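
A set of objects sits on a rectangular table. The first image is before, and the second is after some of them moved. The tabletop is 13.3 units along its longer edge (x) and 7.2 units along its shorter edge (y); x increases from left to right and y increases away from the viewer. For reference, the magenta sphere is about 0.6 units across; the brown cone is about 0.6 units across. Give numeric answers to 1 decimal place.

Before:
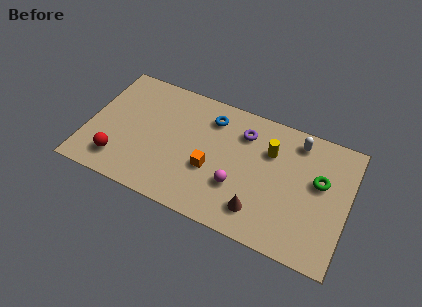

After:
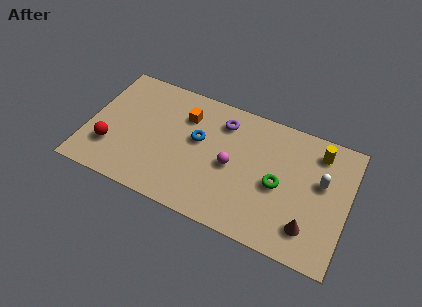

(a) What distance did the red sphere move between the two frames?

0.8

The red sphere moved from about (1.8, 1.5) to (1.3, 2.1), a distance of √(0.5² + 0.6²) ≈ 0.8.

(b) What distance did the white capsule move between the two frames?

2.3

The white capsule moved from about (10.5, 6.1) to (11.9, 4.3), a distance of √(1.4² + 1.8²) ≈ 2.3.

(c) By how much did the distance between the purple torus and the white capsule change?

+2.6

They were about 2.8 units apart before and 5.4 after — 2.6 units further apart.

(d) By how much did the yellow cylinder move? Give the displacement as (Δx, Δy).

(2.4, 0.9)

The yellow cylinder started near (9.2, 5.0) and ended near (11.6, 5.9).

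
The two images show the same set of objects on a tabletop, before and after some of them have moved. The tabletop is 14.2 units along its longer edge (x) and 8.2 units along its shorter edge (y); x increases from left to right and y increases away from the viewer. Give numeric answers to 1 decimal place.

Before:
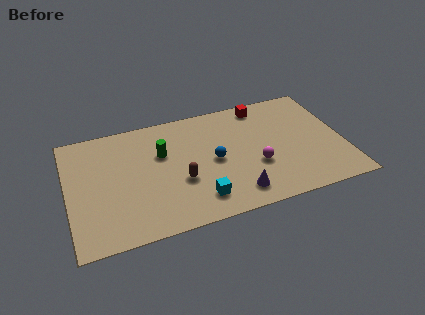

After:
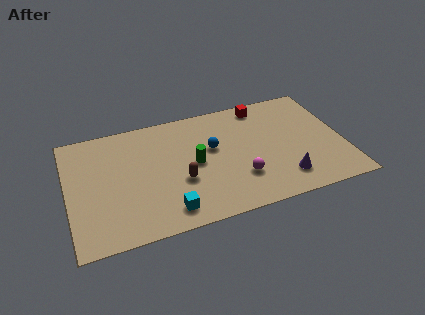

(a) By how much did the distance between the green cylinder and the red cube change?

-0.8

The distance was about 5.7 in the first image and 4.9 in the second, so they moved 0.8 units closer together.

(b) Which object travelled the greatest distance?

the purple cone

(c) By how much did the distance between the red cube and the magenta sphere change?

+0.8

They were about 4.3 units apart before and 5.1 after — 0.8 units further apart.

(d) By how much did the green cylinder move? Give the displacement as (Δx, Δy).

(1.6, -1.2)

From the two frames, the green cylinder sits at roughly (4.9, 5.3) before and (6.5, 4.1) after.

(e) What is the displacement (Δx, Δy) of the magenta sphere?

(-0.9, -0.6)

The magenta sphere started near (9.6, 3.0) and ended near (8.7, 2.4).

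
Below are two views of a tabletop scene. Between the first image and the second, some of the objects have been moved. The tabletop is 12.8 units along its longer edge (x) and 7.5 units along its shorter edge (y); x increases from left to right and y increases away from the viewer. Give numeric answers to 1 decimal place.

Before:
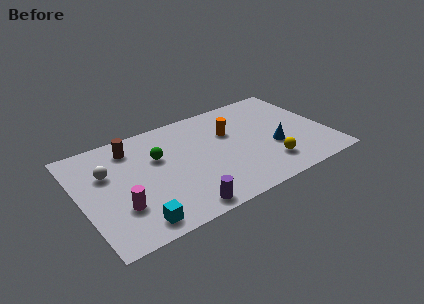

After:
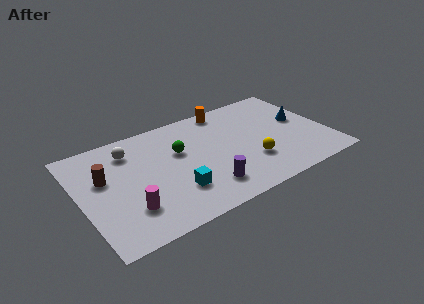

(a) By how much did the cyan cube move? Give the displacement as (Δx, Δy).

(2.2, 1.1)

The cyan cube was at about (2.4, 1.0) and moved to about (4.6, 2.1).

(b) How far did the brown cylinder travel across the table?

2.2

The brown cylinder was near (2.9, 6.1) before and (1.3, 4.6) after, so it travelled √(1.6² + 1.5²) ≈ 2.2 units.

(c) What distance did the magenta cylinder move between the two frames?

0.5

The magenta cylinder was near (1.8, 2.3) before and (2.2, 2.0) after, so it travelled √(0.4² + 0.3²) ≈ 0.5 units.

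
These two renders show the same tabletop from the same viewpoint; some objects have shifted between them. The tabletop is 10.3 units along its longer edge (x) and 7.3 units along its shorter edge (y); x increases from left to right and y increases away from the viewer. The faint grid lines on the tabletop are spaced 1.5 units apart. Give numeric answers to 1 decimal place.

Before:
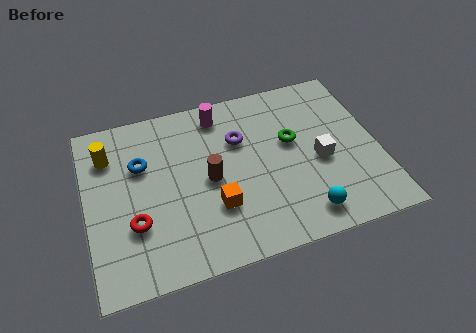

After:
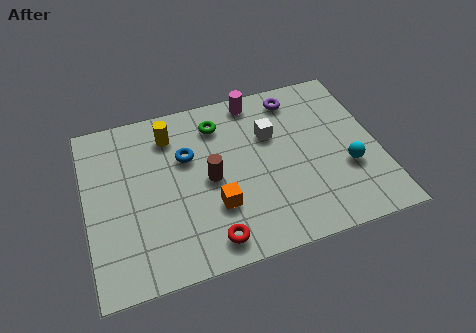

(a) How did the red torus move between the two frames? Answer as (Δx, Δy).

(2.5, -1.4)

The red torus was at about (1.6, 2.4) and moved to about (4.1, 1.0).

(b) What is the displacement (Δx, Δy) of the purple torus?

(2.1, 1.3)

The purple torus started near (5.5, 4.9) and ended near (7.6, 6.2).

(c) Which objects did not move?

the orange cube and the brown cylinder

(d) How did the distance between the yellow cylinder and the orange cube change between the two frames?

-1.0

Before: roughly 4.7 units apart; after: 3.7. That's 1.0 units closer together.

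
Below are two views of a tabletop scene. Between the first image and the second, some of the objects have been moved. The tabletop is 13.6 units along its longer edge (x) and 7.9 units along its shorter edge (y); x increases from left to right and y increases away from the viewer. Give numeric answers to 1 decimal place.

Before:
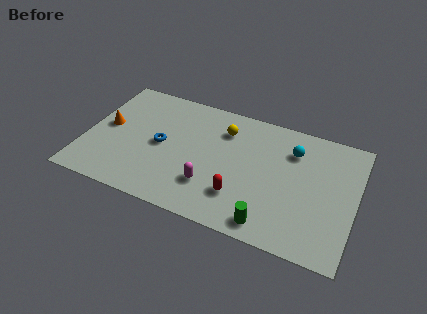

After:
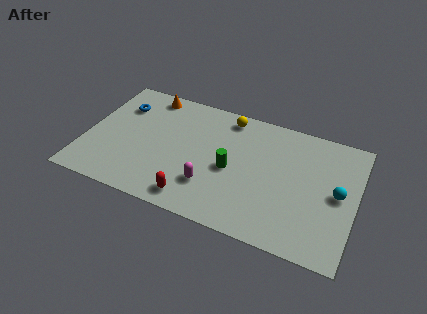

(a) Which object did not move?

the magenta capsule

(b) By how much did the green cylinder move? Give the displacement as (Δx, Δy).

(-2.2, 2.6)

From the two frames, the green cylinder sits at roughly (9.6, 1.0) before and (7.4, 3.6) after.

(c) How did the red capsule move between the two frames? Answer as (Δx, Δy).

(-2.2, -1.0)

The red capsule started near (8.0, 2.1) and ended near (5.8, 1.1).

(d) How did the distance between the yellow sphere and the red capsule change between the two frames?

+1.8

They were about 4.1 units apart before and 5.9 after — 1.8 units further apart.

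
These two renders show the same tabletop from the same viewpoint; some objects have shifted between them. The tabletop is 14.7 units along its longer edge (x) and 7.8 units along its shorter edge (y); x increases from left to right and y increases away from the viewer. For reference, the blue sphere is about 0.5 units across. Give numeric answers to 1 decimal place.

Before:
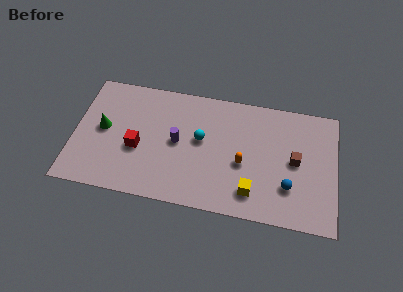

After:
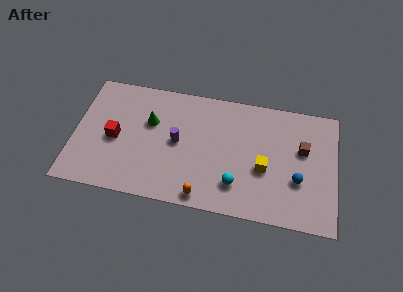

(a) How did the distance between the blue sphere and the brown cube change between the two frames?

+0.3

The distance was about 1.7 in the first image and 2.0 in the second, so they moved 0.3 units further apart.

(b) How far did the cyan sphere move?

3.3

The cyan sphere moved from about (7.1, 4.4) to (9.2, 1.9), a distance of √(2.1² + 2.5²) ≈ 3.3.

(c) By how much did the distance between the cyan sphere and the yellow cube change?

-2.1

They were about 4.1 units apart before and 2.0 after — 2.1 units closer together.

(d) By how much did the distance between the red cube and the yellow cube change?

+1.7

The distance was about 6.7 in the first image and 8.4 in the second, so they moved 1.7 units further apart.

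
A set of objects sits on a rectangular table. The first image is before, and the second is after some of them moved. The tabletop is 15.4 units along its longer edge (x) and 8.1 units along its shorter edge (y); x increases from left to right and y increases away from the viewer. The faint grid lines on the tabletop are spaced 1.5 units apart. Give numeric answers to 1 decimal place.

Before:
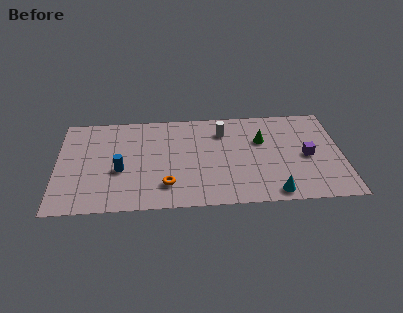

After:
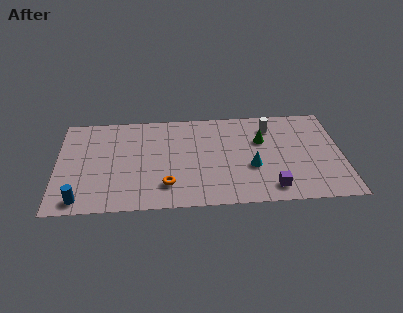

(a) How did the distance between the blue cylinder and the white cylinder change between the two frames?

+5.3

Before: roughly 6.3 units apart; after: 11.6. That's 5.3 units further apart.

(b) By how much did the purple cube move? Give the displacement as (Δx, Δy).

(-2.0, -2.5)

The purple cube was at about (13.5, 3.8) and moved to about (11.5, 1.3).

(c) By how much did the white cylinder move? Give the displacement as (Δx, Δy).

(2.6, 0.2)

The white cylinder was at about (9.0, 6.2) and moved to about (11.6, 6.4).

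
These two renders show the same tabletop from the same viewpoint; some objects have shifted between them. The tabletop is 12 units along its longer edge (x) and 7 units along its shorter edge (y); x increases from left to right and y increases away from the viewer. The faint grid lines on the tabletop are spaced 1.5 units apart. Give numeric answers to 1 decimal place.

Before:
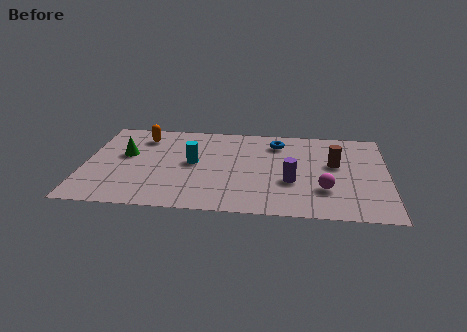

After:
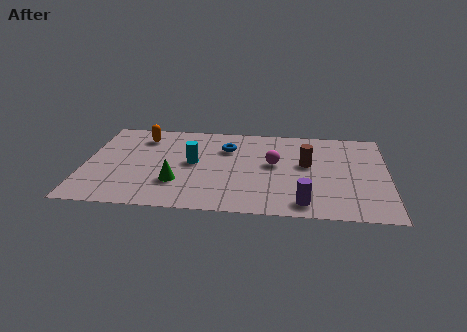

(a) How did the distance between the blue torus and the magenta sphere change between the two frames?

-1.8

Before: roughly 4.0 units apart; after: 2.2. That's 1.8 units closer together.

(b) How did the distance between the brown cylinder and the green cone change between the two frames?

-2.9

Before: roughly 8.3 units apart; after: 5.4. That's 2.9 units closer together.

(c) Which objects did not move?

the orange capsule and the cyan cylinder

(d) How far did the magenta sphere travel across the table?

2.7

From (9.5, 2.1) to (7.5, 3.9), the magenta sphere covered √(2.0² + 1.8²) ≈ 2.7 units.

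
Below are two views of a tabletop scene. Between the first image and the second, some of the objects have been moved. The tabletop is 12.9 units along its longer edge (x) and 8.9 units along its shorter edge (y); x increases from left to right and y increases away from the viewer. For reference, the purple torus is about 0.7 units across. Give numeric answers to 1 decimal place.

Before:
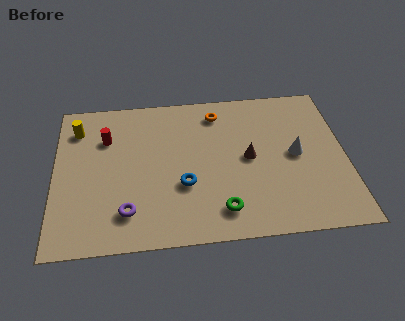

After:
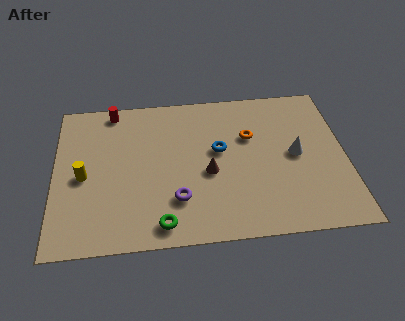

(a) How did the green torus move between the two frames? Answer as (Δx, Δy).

(-2.6, -0.5)

The green torus started near (7.3, 1.6) and ended near (4.7, 1.1).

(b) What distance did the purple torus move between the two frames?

2.3

From (3.2, 1.9) to (5.4, 2.4), the purple torus covered √(2.2² + 0.5²) ≈ 2.3 units.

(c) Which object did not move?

the white cone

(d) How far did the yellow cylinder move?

2.9

From (1.0, 7.0) to (1.3, 4.1), the yellow cylinder covered √(0.3² + 2.9²) ≈ 2.9 units.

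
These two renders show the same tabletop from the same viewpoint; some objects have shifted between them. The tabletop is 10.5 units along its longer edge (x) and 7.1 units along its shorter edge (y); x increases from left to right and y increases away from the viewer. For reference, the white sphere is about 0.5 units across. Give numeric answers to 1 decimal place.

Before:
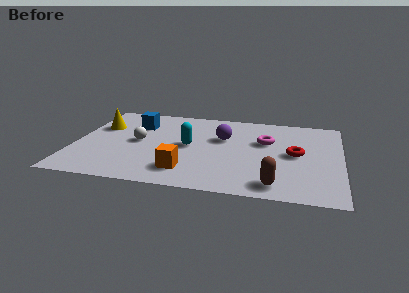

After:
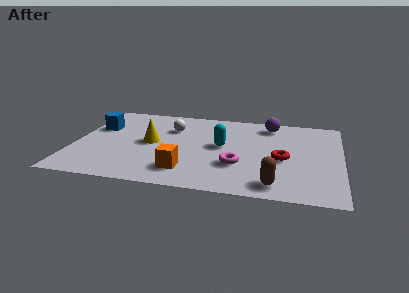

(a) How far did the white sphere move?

1.8

The white sphere moved from about (2.5, 3.6) to (3.7, 5.0), a distance of √(1.2² + 1.4²) ≈ 1.8.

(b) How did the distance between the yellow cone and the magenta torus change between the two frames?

-2.9

Before: roughly 6.6 units apart; after: 3.7. That's 2.9 units closer together.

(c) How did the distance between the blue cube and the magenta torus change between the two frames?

+0.9

The distance was about 5.2 in the first image and 6.1 in the second, so they moved 0.9 units further apart.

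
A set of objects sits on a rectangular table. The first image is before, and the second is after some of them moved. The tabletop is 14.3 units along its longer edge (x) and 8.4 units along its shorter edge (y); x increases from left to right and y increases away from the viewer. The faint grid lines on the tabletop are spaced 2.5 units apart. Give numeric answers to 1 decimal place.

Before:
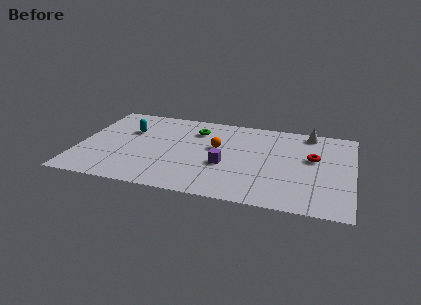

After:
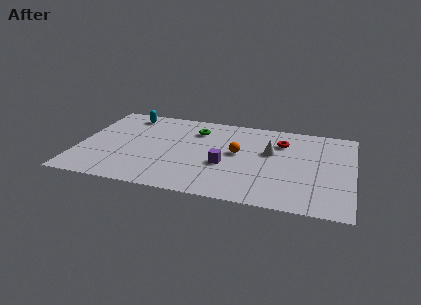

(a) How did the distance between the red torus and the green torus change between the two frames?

-1.9

They were about 6.4 units apart before and 4.5 after — 1.9 units closer together.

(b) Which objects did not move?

the purple cube and the green torus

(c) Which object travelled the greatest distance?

the white cone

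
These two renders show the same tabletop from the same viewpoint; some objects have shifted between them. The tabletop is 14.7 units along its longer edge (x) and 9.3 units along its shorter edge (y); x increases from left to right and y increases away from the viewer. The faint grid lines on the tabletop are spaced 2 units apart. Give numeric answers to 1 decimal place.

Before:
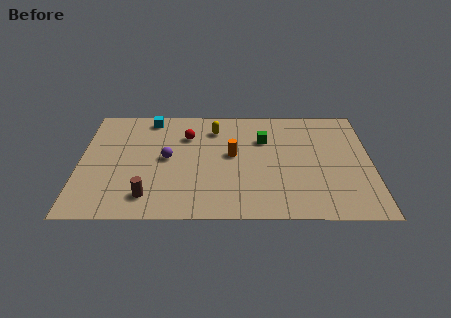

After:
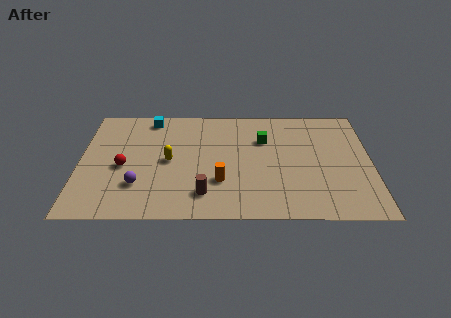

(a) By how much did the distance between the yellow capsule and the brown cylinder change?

-3.3

They were about 6.5 units apart before and 3.2 after — 3.3 units closer together.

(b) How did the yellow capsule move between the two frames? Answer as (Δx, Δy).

(-2.3, -2.7)

The yellow capsule started near (6.8, 7.3) and ended near (4.5, 4.6).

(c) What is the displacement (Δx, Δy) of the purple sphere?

(-1.4, -2.2)

The purple sphere started near (4.4, 4.8) and ended near (3.0, 2.6).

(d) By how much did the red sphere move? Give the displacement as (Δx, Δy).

(-3.2, -2.6)

From the two frames, the red sphere sits at roughly (5.4, 6.7) before and (2.2, 4.1) after.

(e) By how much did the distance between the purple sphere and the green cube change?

+2.2

Before: roughly 5.2 units apart; after: 7.4. That's 2.2 units further apart.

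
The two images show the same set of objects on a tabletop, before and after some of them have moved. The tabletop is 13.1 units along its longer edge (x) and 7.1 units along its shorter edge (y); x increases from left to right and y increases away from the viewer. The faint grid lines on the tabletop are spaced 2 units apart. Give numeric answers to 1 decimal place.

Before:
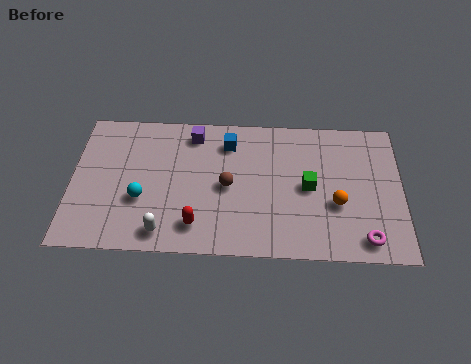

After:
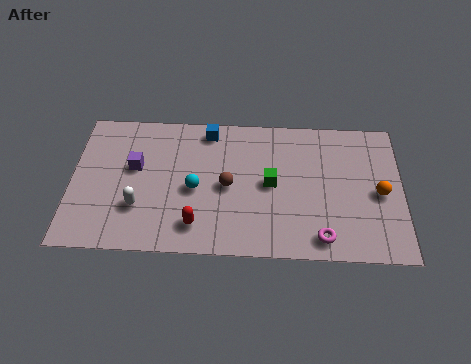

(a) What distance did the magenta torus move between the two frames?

1.7

From (11.6, 1.0) to (9.9, 1.0), the magenta torus covered √(1.7² + 0.0²) ≈ 1.7 units.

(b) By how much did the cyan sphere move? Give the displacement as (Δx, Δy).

(2.1, 0.6)

The cyan sphere was at about (2.8, 2.6) and moved to about (4.9, 3.2).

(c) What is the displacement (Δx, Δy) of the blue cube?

(-0.8, 0.6)

From the two frames, the blue cube sits at roughly (6.2, 5.6) before and (5.4, 6.2) after.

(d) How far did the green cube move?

1.5

From (9.4, 3.5) to (7.9, 3.6), the green cube covered √(1.5² + 0.1²) ≈ 1.5 units.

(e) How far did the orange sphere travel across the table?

1.8

The orange sphere was near (10.5, 2.7) before and (12.2, 3.3) after, so it travelled √(1.7² + 0.6²) ≈ 1.8 units.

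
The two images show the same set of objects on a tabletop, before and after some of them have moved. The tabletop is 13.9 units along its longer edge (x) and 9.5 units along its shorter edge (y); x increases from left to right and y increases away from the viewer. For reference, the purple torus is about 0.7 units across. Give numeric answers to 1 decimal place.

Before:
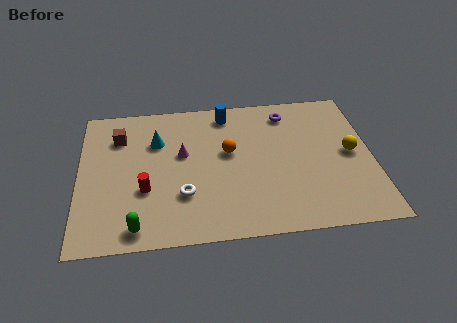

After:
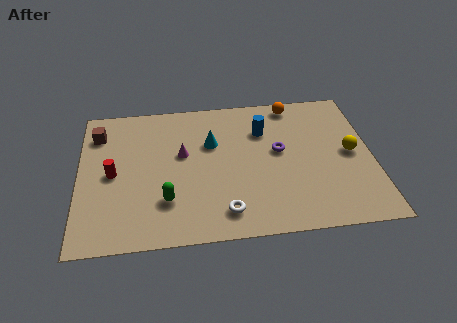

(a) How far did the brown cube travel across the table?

1.0

From (1.9, 7.1) to (0.9, 7.4), the brown cube covered √(1.0² + 0.3²) ≈ 1.0 units.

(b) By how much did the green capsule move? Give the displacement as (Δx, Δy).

(1.4, 1.5)

The green capsule started near (2.7, 1.1) and ended near (4.1, 2.6).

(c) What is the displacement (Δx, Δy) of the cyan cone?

(2.6, -0.4)

The cyan cone was at about (3.7, 6.6) and moved to about (6.3, 6.2).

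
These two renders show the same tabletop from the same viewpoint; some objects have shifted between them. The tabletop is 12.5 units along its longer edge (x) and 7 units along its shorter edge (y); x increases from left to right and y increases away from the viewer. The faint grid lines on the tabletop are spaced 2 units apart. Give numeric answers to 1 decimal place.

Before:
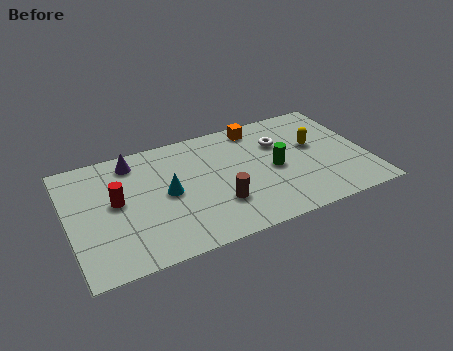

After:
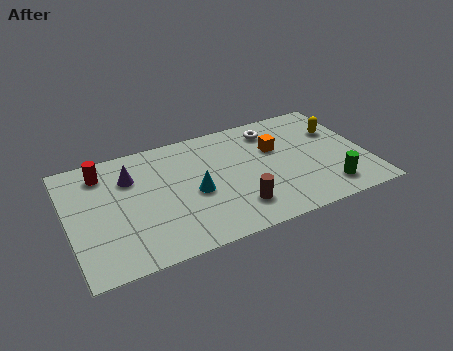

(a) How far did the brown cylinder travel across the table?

0.9

The brown cylinder moved from about (6.1, 2.1) to (6.8, 1.6), a distance of √(0.7² + 0.5²) ≈ 0.9.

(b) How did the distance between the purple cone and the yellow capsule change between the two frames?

+1.1

They were about 7.7 units apart before and 8.8 after — 1.1 units further apart.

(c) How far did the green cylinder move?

2.8

The green cylinder was near (8.6, 3.3) before and (10.6, 1.3) after, so it travelled √(2.0² + 2.0²) ≈ 2.8 units.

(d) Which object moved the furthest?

the green cylinder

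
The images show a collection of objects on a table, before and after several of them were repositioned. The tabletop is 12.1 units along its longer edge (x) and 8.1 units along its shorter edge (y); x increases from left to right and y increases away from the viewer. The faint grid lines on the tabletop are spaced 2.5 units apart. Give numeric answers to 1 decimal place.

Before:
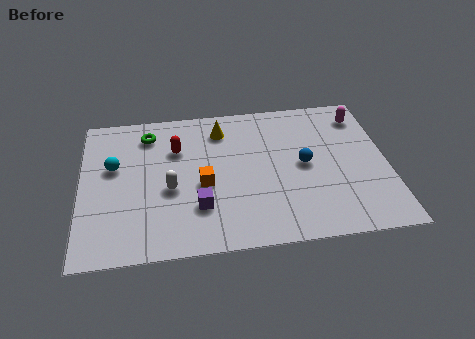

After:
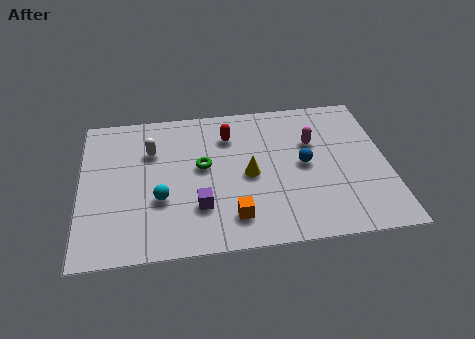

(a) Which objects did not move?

the purple cube and the blue sphere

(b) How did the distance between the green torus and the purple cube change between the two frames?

-2.5

Before: roughly 4.7 units apart; after: 2.2. That's 2.5 units closer together.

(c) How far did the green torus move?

3.0

The green torus was near (2.7, 6.6) before and (4.8, 4.5) after, so it travelled √(2.1² + 2.1²) ≈ 3.0 units.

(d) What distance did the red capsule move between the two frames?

2.2

From (3.8, 5.6) to (5.9, 6.1), the red capsule covered √(2.1² + 0.5²) ≈ 2.2 units.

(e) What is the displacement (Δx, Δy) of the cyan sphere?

(1.8, -2.0)

From the two frames, the cyan sphere sits at roughly (1.3, 4.9) before and (3.1, 2.9) after.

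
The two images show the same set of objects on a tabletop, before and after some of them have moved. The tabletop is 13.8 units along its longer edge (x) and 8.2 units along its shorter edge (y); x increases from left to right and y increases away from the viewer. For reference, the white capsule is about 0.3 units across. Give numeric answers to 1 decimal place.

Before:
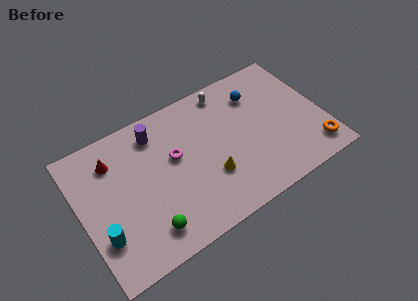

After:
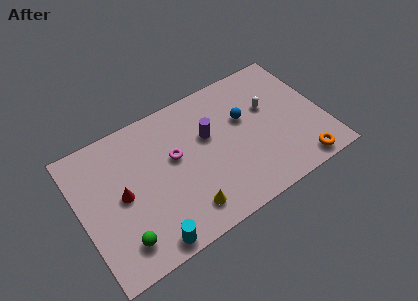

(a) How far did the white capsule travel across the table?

3.0

The white capsule was near (8.8, 7.2) before and (10.9, 5.1) after, so it travelled √(2.1² + 2.1²) ≈ 3.0 units.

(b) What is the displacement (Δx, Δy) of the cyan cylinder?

(2.4, -1.6)

The cyan cylinder was at about (0.9, 2.4) and moved to about (3.3, 0.8).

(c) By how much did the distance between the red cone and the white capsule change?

+1.9

Before: roughly 6.8 units apart; after: 8.7. That's 1.9 units further apart.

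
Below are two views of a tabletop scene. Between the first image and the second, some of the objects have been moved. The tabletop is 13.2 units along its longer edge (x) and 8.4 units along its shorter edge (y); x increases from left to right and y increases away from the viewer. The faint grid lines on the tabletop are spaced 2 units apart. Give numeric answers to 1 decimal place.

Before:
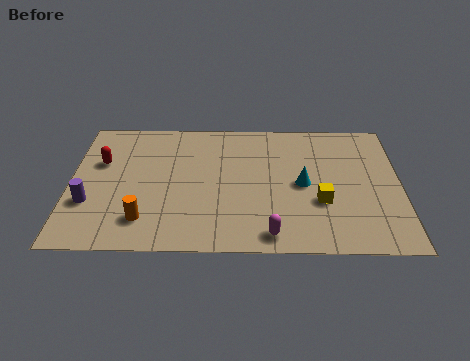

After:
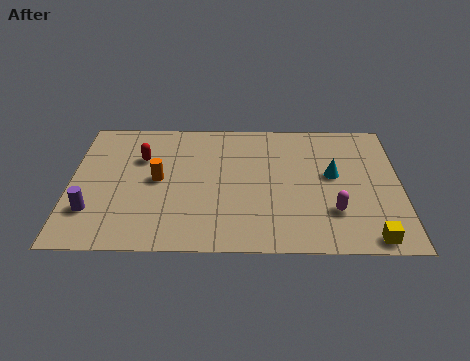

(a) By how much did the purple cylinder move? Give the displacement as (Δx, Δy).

(0.1, -0.5)

From the two frames, the purple cylinder sits at roughly (0.8, 2.8) before and (0.9, 2.3) after.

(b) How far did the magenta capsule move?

2.9

The magenta capsule moved from about (8.0, 1.0) to (10.5, 2.4), a distance of √(2.5² + 1.4²) ≈ 2.9.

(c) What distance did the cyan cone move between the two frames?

1.3

From (9.3, 4.1) to (10.5, 4.7), the cyan cone covered √(1.2² + 0.6²) ≈ 1.3 units.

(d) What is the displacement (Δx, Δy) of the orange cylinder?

(0.5, 2.5)

The orange cylinder was at about (3.0, 1.8) and moved to about (3.5, 4.3).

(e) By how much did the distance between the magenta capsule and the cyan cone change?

-1.1

They were about 3.4 units apart before and 2.3 after — 1.1 units closer together.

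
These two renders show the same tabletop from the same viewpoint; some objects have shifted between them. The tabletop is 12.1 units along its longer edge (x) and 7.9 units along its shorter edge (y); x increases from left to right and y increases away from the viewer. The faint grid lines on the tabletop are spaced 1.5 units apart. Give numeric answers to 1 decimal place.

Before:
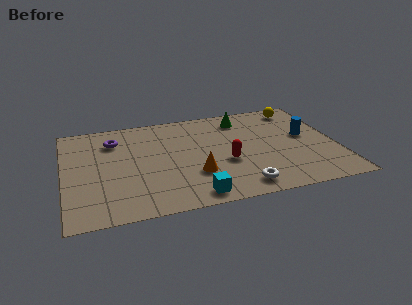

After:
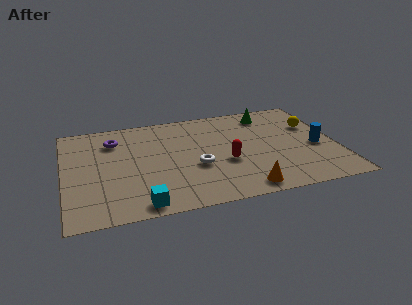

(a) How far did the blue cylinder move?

1.1

The blue cylinder was near (10.8, 4.4) before and (11.2, 3.4) after, so it travelled √(0.4² + 1.0²) ≈ 1.1 units.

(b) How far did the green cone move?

1.2

From (8.1, 6.5) to (9.3, 6.6), the green cone covered √(1.2² + 0.1²) ≈ 1.2 units.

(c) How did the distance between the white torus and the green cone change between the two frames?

-0.5

They were about 5.4 units apart before and 4.9 after — 0.5 units closer together.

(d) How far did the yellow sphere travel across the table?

1.7

The yellow sphere moved from about (10.7, 6.8) to (11.2, 5.2), a distance of √(0.5² + 1.6²) ≈ 1.7.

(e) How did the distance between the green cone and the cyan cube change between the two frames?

+2.2

They were about 6.2 units apart before and 8.4 after — 2.2 units further apart.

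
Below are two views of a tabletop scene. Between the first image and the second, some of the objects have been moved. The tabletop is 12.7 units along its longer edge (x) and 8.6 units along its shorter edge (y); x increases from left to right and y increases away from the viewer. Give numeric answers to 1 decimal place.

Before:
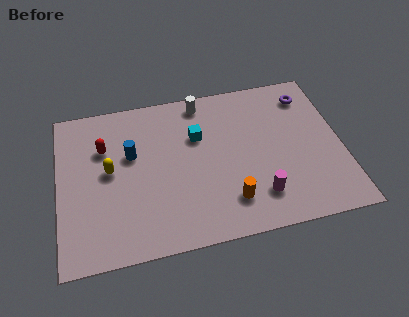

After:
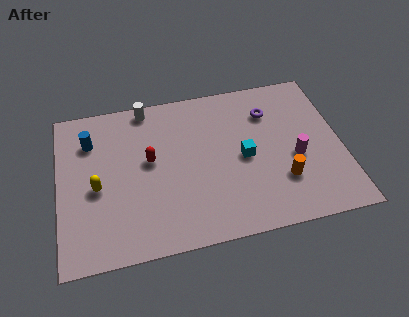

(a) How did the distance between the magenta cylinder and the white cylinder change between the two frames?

+1.6

They were about 6.1 units apart before and 7.7 after — 1.6 units further apart.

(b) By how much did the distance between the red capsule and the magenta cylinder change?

-1.2

They were about 7.8 units apart before and 6.6 after — 1.2 units closer together.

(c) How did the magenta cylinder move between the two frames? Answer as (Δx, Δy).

(1.8, 1.7)

The magenta cylinder was at about (8.8, 1.9) and moved to about (10.6, 3.6).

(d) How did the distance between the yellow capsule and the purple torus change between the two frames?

-1.1

Before: roughly 9.4 units apart; after: 8.3. That's 1.1 units closer together.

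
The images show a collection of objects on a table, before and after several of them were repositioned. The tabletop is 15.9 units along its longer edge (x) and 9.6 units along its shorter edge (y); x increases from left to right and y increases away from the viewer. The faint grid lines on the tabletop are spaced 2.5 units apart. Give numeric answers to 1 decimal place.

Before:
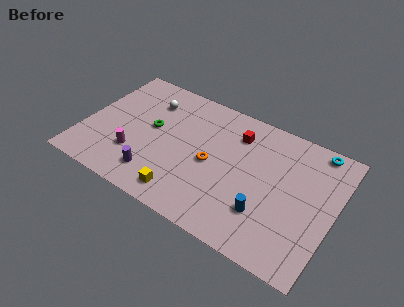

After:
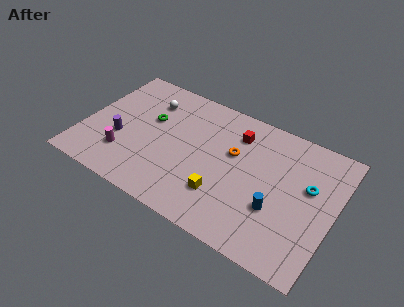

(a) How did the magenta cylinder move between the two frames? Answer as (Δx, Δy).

(-0.6, -0.3)

From the two frames, the magenta cylinder sits at roughly (3.5, 2.8) before and (2.9, 2.5) after.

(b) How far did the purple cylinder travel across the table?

3.1

The purple cylinder was near (5.0, 1.9) before and (2.4, 3.6) after, so it travelled √(2.6² + 1.7²) ≈ 3.1 units.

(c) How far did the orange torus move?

1.8

The orange torus moved from about (8.2, 4.5) to (9.4, 5.9), a distance of √(1.2² + 1.4²) ≈ 1.8.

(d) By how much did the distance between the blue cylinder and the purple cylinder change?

+3.2

The distance was about 6.9 in the first image and 10.1 in the second, so they moved 3.2 units further apart.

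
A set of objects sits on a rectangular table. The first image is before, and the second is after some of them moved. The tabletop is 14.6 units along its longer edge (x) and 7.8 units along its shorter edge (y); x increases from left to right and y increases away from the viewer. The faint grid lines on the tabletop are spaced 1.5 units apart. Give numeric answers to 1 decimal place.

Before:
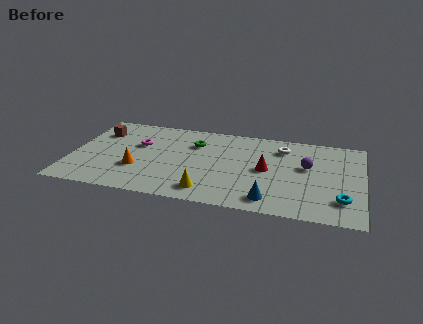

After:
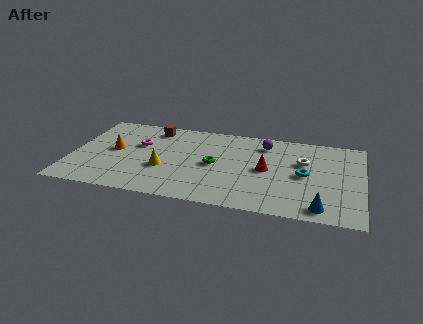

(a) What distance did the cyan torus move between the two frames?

2.7

The cyan torus moved from about (13.6, 1.9) to (11.7, 3.8), a distance of √(1.9² + 1.9²) ≈ 2.7.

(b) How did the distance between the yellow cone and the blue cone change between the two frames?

+5.0

Before: roughly 3.1 units apart; after: 8.1. That's 5.0 units further apart.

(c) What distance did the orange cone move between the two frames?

2.0

From (3.4, 2.6) to (2.1, 4.1), the orange cone covered √(1.3² + 1.5²) ≈ 2.0 units.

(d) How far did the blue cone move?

2.5

The blue cone was near (10.1, 1.2) before and (12.6, 1.0) after, so it travelled √(2.5² + 0.2²) ≈ 2.5 units.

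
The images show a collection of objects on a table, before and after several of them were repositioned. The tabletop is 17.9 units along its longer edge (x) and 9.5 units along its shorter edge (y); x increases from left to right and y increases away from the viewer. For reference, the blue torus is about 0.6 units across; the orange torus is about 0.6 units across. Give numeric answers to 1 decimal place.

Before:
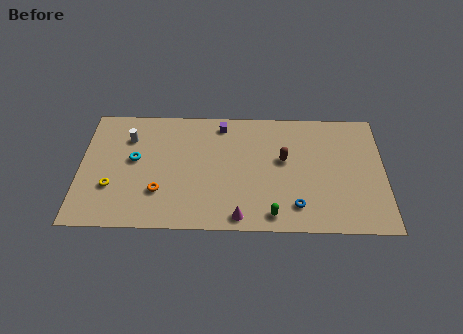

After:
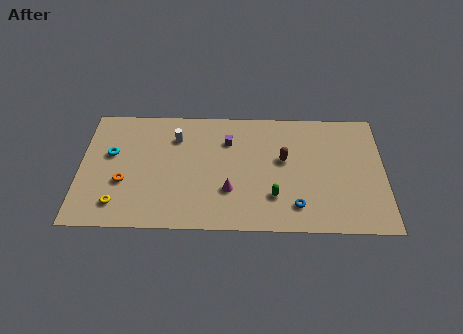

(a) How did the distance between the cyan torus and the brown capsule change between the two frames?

+1.4

They were about 8.8 units apart before and 10.2 after — 1.4 units further apart.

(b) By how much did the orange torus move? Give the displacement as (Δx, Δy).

(-2.1, 0.7)

From the two frames, the orange torus sits at roughly (4.7, 2.8) before and (2.6, 3.5) after.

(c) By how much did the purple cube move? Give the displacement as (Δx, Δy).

(0.4, -1.3)

From the two frames, the purple cube sits at roughly (8.3, 8.2) before and (8.7, 6.9) after.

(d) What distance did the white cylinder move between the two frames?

2.8

From (2.8, 7.0) to (5.6, 7.1), the white cylinder covered √(2.8² + 0.1²) ≈ 2.8 units.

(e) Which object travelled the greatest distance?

the white cylinder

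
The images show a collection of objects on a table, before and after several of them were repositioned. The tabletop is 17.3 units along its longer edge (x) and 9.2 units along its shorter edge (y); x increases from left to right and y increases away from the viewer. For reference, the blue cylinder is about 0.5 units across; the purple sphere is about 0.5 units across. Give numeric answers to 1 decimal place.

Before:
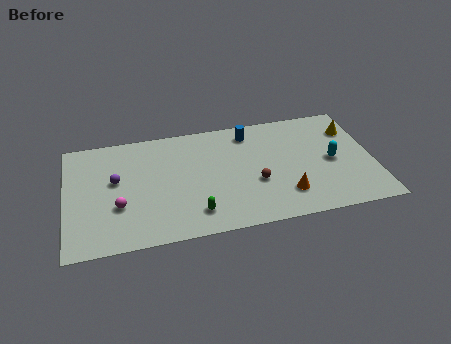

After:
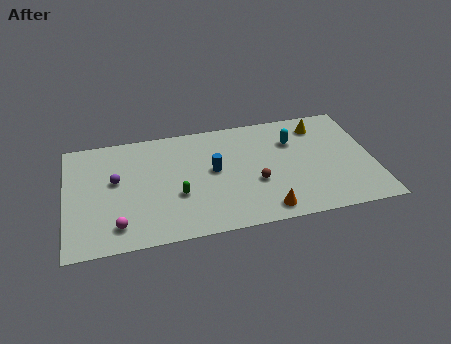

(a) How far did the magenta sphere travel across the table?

1.5

From (2.9, 3.2) to (2.8, 1.7), the magenta sphere covered √(0.1² + 1.5²) ≈ 1.5 units.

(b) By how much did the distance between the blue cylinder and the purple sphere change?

-2.6

The distance was about 8.1 in the first image and 5.5 in the second, so they moved 2.6 units closer together.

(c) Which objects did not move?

the brown sphere and the purple sphere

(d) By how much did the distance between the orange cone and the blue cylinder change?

-1.1

The distance was about 5.8 in the first image and 4.7 in the second, so they moved 1.1 units closer together.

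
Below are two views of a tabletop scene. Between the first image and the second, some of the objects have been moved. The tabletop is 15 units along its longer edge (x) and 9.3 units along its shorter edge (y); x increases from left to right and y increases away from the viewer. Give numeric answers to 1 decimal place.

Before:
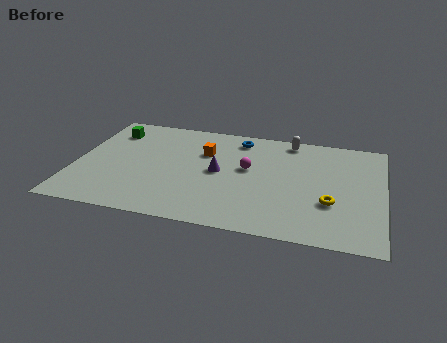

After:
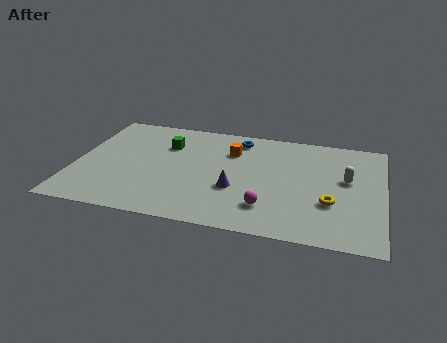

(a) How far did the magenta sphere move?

3.3

From (8.4, 5.3) to (9.5, 2.2), the magenta sphere covered √(1.1² + 3.1²) ≈ 3.3 units.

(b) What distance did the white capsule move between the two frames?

4.1

The white capsule moved from about (10.3, 8.3) to (13.2, 5.4), a distance of √(2.9² + 2.9²) ≈ 4.1.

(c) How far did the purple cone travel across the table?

1.6

The purple cone was near (7.0, 4.7) before and (7.9, 3.4) after, so it travelled √(0.9² + 1.3²) ≈ 1.6 units.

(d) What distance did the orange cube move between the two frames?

1.4

The orange cube was near (6.2, 6.3) before and (7.5, 6.7) after, so it travelled √(1.3² + 0.4²) ≈ 1.4 units.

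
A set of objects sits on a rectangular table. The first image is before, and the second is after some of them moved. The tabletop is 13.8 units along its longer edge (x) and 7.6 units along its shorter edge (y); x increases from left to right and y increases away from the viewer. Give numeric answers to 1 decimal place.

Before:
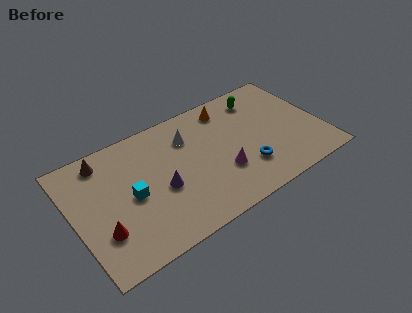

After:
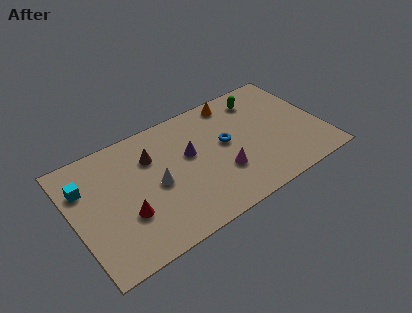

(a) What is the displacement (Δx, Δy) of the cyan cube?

(-2.3, 1.8)

From the two frames, the cyan cube sits at roughly (3.1, 3.6) before and (0.8, 5.4) after.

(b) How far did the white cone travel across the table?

2.9

The white cone moved from about (6.6, 5.6) to (4.5, 3.6), a distance of √(2.1² + 2.0²) ≈ 2.9.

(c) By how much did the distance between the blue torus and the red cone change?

-2.0

Before: roughly 8.0 units apart; after: 6.0. That's 2.0 units closer together.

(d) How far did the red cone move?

1.4

From (1.3, 2.3) to (2.7, 2.6), the red cone covered √(1.4² + 0.3²) ≈ 1.4 units.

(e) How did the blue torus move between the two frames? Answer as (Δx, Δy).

(-0.8, 2.1)

From the two frames, the blue torus sits at roughly (9.3, 2.1) before and (8.5, 4.2) after.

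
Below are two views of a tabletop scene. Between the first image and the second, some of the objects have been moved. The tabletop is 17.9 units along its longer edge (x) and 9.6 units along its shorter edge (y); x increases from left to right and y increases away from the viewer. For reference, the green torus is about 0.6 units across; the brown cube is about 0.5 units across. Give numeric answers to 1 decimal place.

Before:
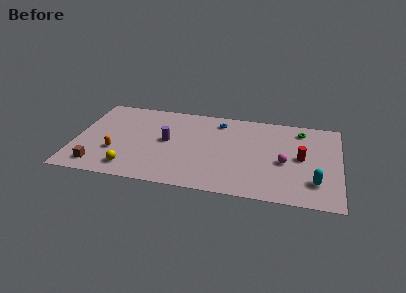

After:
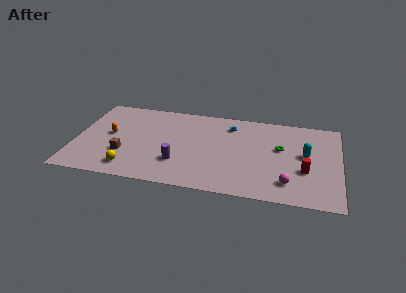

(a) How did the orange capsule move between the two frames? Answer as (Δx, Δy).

(-0.5, 1.9)

The orange capsule started near (2.8, 3.2) and ended near (2.3, 5.1).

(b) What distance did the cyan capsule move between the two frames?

3.0

The cyan capsule moved from about (16.3, 2.4) to (15.6, 5.3), a distance of √(0.7² + 2.9²) ≈ 3.0.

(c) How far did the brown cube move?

2.3

From (1.7, 1.5) to (3.4, 3.1), the brown cube covered √(1.7² + 1.6²) ≈ 2.3 units.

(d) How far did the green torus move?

2.6

The green torus moved from about (15.2, 8.0) to (13.9, 5.7), a distance of √(1.3² + 2.3²) ≈ 2.6.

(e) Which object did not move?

the yellow sphere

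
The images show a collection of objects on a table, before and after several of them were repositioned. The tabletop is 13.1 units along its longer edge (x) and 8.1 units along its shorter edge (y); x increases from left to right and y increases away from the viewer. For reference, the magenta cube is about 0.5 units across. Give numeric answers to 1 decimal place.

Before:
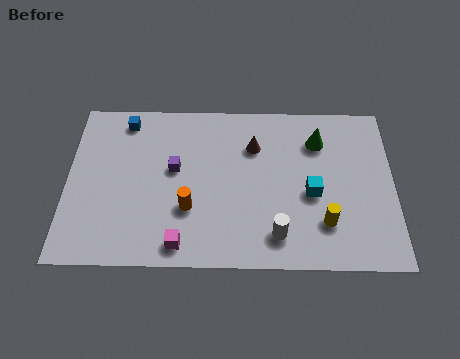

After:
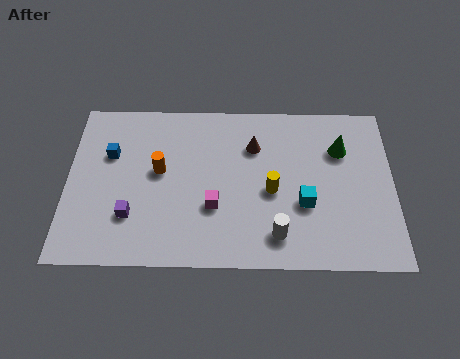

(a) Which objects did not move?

the brown cone and the white cylinder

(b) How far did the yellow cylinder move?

2.6

From (10.3, 2.1) to (8.2, 3.6), the yellow cylinder covered √(2.1² + 1.5²) ≈ 2.6 units.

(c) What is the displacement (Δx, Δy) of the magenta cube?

(1.3, 1.8)

The magenta cube was at about (4.6, 1.0) and moved to about (5.9, 2.8).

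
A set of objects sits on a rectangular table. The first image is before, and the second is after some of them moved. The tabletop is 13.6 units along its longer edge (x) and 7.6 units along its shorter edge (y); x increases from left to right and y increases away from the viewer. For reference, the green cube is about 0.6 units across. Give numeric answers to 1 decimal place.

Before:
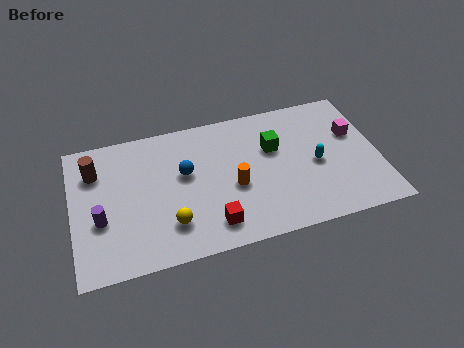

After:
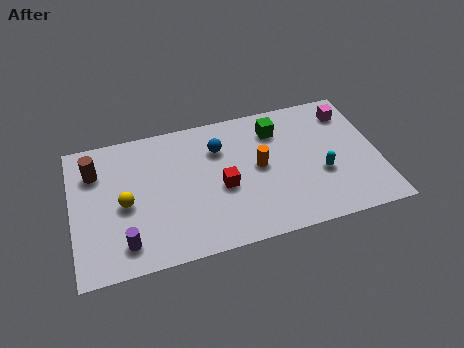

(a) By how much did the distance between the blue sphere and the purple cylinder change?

+1.9

The distance was about 4.1 in the first image and 6.0 in the second, so they moved 1.9 units further apart.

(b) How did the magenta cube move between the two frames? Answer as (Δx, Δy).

(-0.1, 1.3)

From the two frames, the magenta cube sits at roughly (12.6, 4.8) before and (12.5, 6.1) after.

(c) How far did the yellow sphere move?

2.5

The yellow sphere was near (4.2, 1.9) before and (2.3, 3.5) after, so it travelled √(1.9² + 1.6²) ≈ 2.5 units.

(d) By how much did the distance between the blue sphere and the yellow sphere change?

+2.0

The distance was about 2.7 in the first image and 4.7 in the second, so they moved 2.0 units further apart.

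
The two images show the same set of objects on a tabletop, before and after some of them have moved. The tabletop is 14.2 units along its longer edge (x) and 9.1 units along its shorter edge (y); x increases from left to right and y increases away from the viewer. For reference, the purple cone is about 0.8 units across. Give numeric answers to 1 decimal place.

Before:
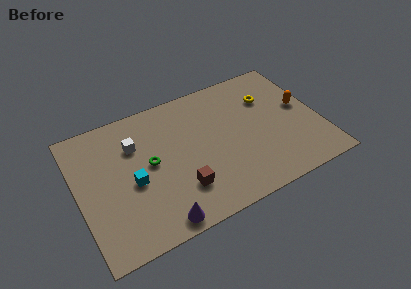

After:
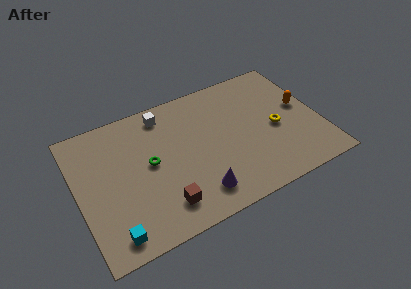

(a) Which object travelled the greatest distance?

the cyan cube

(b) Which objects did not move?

the orange capsule and the green torus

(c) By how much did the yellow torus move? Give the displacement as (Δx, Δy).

(0.1, -2.3)

From the two frames, the yellow torus sits at roughly (11.5, 6.4) before and (11.6, 4.1) after.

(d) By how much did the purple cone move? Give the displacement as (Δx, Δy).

(2.4, 0.8)

The purple cone started near (4.2, 0.9) and ended near (6.6, 1.7).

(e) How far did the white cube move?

2.4

From (3.5, 6.4) to (5.4, 7.8), the white cube covered √(1.9² + 1.4²) ≈ 2.4 units.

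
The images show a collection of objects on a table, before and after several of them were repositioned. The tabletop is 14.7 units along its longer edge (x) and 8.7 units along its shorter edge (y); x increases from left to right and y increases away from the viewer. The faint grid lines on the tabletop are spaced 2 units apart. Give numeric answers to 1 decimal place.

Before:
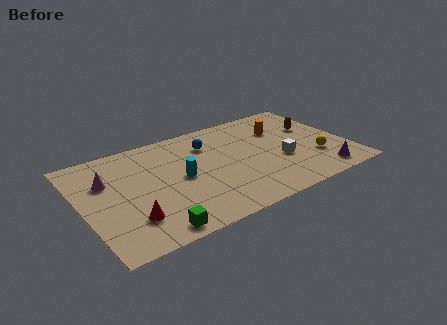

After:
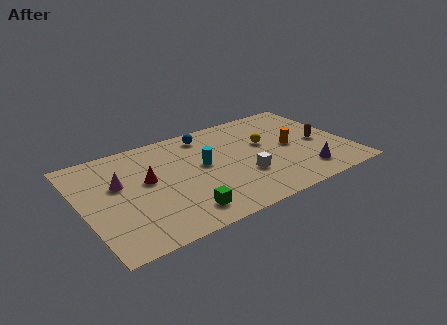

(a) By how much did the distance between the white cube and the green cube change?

-4.0

They were about 8.0 units apart before and 4.0 after — 4.0 units closer together.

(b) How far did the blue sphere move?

0.9

From (7.3, 6.5) to (7.3, 7.4), the blue sphere covered √(0.0² + 0.9²) ≈ 0.9 units.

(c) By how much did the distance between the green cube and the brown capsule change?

-2.3

They were about 10.9 units apart before and 8.6 after — 2.3 units closer together.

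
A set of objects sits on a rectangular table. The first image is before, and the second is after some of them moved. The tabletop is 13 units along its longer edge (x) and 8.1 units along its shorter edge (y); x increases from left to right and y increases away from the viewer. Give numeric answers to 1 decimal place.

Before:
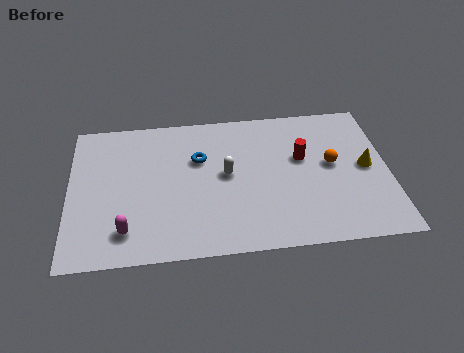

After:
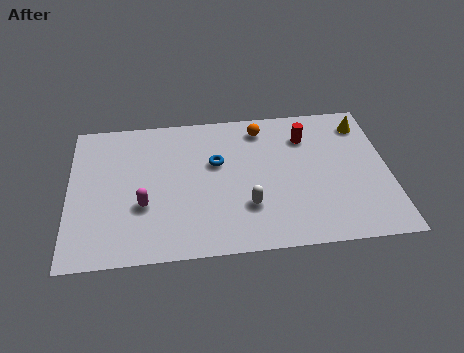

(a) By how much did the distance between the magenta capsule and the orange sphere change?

-2.6

Before: roughly 8.9 units apart; after: 6.3. That's 2.6 units closer together.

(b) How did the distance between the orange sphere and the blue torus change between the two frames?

-2.9

The distance was about 5.5 in the first image and 2.6 in the second, so they moved 2.9 units closer together.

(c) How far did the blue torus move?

0.8

The blue torus moved from about (5.3, 5.3) to (6.0, 5.0), a distance of √(0.7² + 0.3²) ≈ 0.8.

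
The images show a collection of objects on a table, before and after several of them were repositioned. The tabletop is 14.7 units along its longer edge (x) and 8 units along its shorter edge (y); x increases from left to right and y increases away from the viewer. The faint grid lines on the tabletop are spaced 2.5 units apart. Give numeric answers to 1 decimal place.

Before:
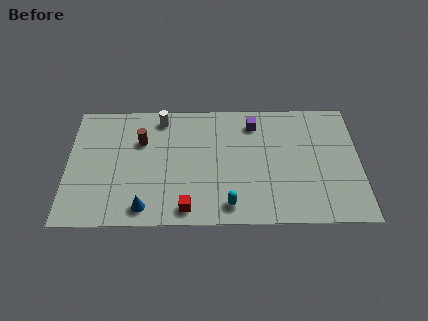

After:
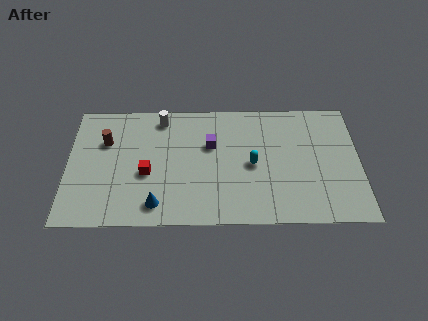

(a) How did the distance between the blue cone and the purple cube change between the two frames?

-3.0

The distance was about 7.7 in the first image and 4.7 in the second, so they moved 3.0 units closer together.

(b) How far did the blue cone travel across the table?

0.6

The blue cone was near (3.9, 1.1) before and (4.5, 1.3) after, so it travelled √(0.6² + 0.2²) ≈ 0.6 units.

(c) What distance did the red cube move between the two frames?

3.0

The red cube moved from about (6.0, 1.0) to (4.0, 3.3), a distance of √(2.0² + 2.3²) ≈ 3.0.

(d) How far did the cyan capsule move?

2.9

The cyan capsule was near (8.1, 1.2) before and (9.3, 3.8) after, so it travelled √(1.2² + 2.6²) ≈ 2.9 units.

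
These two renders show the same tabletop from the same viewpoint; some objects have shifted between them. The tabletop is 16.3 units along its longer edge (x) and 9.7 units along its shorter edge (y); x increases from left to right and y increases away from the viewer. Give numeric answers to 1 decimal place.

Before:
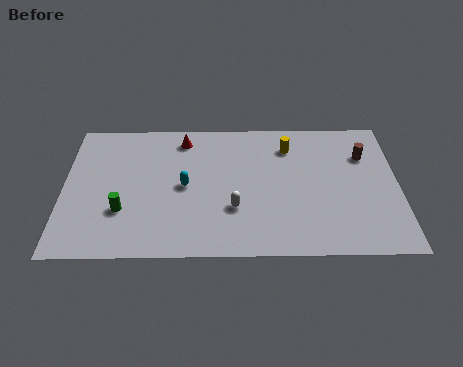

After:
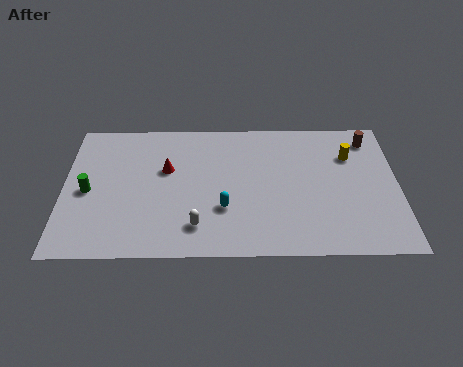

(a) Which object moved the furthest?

the yellow cylinder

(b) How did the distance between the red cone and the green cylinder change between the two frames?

-1.8

The distance was about 5.9 in the first image and 4.1 in the second, so they moved 1.8 units closer together.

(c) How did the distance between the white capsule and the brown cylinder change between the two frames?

+3.1

Before: roughly 7.4 units apart; after: 10.5. That's 3.1 units further apart.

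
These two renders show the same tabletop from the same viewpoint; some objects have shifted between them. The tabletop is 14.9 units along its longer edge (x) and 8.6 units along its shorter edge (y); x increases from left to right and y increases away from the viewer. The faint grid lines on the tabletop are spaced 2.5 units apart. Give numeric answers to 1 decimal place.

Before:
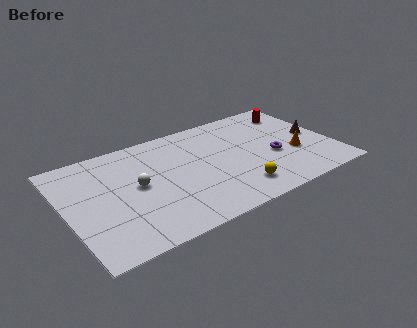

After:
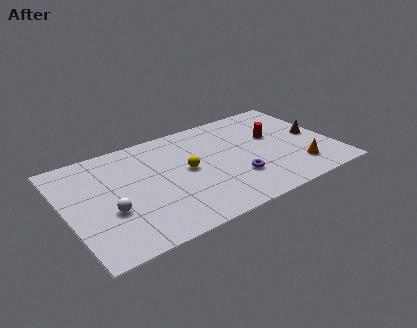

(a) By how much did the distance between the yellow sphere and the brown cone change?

+1.8

They were about 5.5 units apart before and 7.3 after — 1.8 units further apart.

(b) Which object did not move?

the brown cone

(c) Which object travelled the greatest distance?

the yellow sphere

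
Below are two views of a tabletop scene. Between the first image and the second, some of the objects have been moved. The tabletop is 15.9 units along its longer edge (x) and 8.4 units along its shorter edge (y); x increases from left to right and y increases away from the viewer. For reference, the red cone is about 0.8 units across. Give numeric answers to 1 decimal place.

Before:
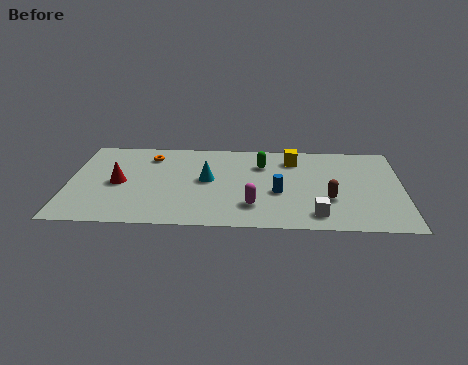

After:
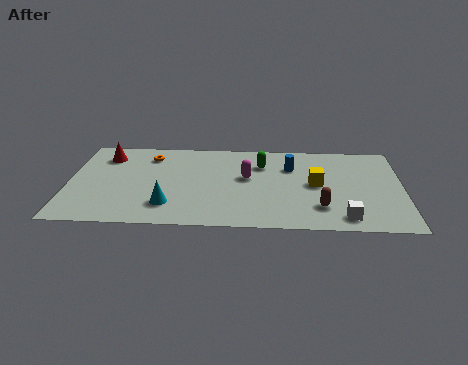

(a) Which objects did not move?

the orange torus and the green capsule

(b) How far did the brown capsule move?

0.9

From (12.4, 2.9) to (12.0, 2.1), the brown capsule covered √(0.4² + 0.8²) ≈ 0.9 units.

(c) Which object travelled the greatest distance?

the cyan cone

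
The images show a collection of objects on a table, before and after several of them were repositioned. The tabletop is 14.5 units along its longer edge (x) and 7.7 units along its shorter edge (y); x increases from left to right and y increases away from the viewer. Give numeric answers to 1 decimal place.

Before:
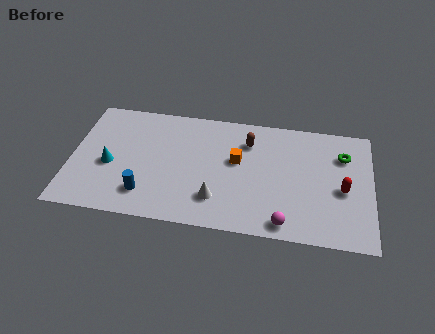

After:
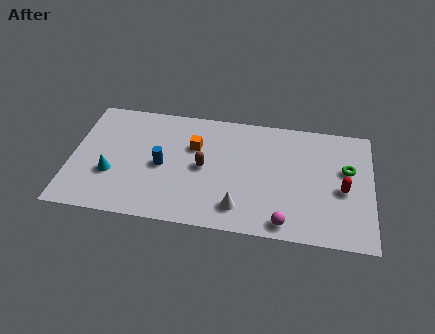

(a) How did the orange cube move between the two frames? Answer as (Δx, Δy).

(-2.1, 0.6)

The orange cube was at about (8.0, 4.5) and moved to about (5.9, 5.1).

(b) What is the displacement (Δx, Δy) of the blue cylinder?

(0.7, 1.9)

The blue cylinder was at about (3.7, 1.7) and moved to about (4.4, 3.6).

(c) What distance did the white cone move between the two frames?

1.2

The white cone moved from about (7.1, 1.9) to (8.2, 1.5), a distance of √(1.1² + 0.4²) ≈ 1.2.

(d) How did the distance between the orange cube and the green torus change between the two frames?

+2.2

The distance was about 5.2 in the first image and 7.4 in the second, so they moved 2.2 units further apart.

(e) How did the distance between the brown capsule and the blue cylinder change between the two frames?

-4.3

The distance was about 6.3 in the first image and 2.0 in the second, so they moved 4.3 units closer together.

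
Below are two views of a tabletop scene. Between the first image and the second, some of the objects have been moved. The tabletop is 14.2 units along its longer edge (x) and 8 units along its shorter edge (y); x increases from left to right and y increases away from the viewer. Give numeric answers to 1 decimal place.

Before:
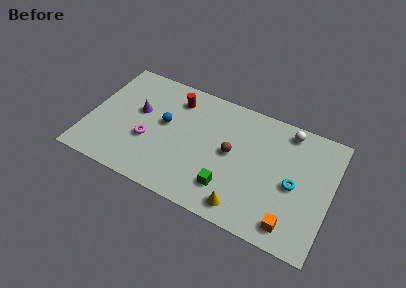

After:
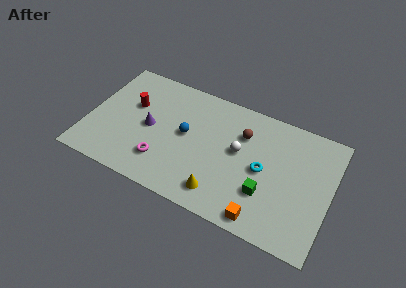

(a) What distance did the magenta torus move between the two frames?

1.4

The magenta torus was near (3.6, 3.0) before and (4.6, 2.0) after, so it travelled √(1.0² + 1.0²) ≈ 1.4 units.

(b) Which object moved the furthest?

the white sphere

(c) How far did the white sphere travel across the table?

3.6

From (11.4, 7.0) to (8.8, 4.5), the white sphere covered √(2.6² + 2.5²) ≈ 3.6 units.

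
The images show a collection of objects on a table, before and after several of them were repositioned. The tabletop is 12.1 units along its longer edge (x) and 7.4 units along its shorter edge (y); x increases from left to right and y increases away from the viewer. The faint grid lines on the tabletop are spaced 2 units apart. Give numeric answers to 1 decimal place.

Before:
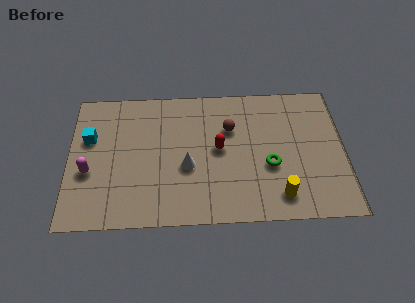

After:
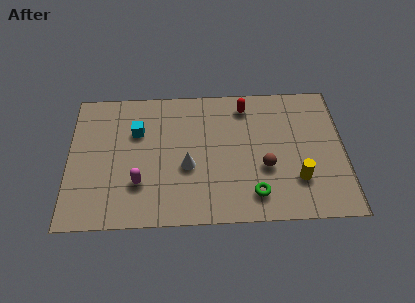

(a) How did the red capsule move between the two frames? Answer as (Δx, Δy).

(1.2, 2.3)

The red capsule started near (6.6, 3.9) and ended near (7.8, 6.2).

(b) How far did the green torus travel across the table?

1.7

From (8.8, 2.9) to (8.1, 1.4), the green torus covered √(0.7² + 1.5²) ≈ 1.7 units.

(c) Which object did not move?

the white cone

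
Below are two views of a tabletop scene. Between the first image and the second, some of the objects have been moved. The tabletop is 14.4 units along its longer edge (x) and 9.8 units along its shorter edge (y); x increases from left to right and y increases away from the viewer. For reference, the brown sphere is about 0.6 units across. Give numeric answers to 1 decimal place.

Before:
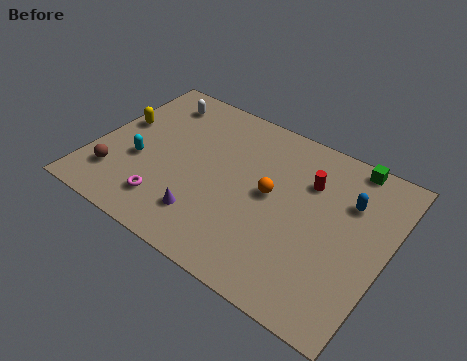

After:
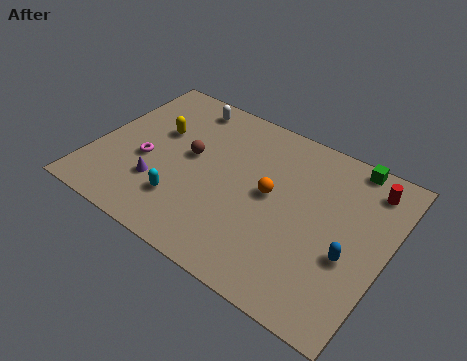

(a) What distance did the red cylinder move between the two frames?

3.0

The red cylinder was near (10.3, 6.9) before and (13.1, 8.1) after, so it travelled √(2.8² + 1.2²) ≈ 3.0 units.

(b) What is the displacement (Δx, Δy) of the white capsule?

(1.4, 0.4)

The white capsule started near (2.3, 8.1) and ended near (3.7, 8.5).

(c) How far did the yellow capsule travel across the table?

1.9

The yellow capsule moved from about (0.9, 5.7) to (2.8, 6.1), a distance of √(1.9² + 0.4²) ≈ 1.9.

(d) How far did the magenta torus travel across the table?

2.5

The magenta torus moved from about (4.1, 2.0) to (2.6, 4.0), a distance of √(1.5² + 2.0²) ≈ 2.5.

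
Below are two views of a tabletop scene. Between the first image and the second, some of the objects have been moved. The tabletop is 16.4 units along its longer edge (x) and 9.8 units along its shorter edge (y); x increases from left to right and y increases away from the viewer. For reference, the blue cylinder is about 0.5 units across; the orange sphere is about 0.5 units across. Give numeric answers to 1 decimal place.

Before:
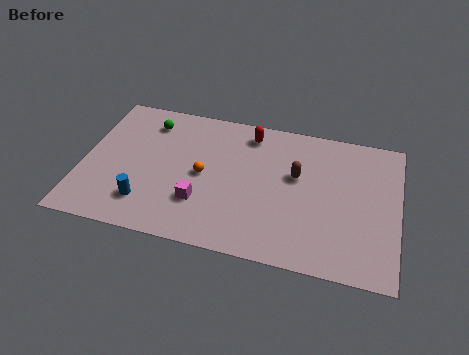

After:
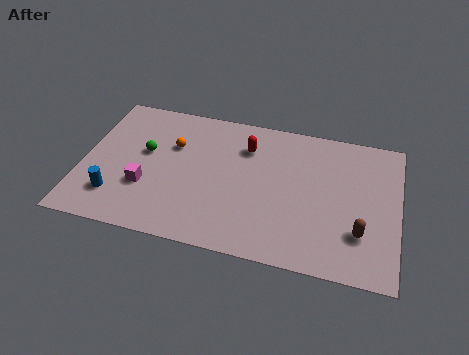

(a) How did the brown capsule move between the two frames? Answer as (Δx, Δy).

(3.4, -3.1)

The brown capsule started near (11.1, 5.9) and ended near (14.5, 2.8).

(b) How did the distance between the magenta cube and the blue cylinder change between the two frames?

-1.1

Before: roughly 2.9 units apart; after: 1.8. That's 1.1 units closer together.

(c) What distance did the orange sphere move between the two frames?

2.4

The orange sphere was near (6.3, 4.8) before and (4.6, 6.5) after, so it travelled √(1.7² + 1.7²) ≈ 2.4 units.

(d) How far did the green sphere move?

2.2

The green sphere was near (3.2, 7.9) before and (3.2, 5.7) after, so it travelled √(0.0² + 2.2²) ≈ 2.2 units.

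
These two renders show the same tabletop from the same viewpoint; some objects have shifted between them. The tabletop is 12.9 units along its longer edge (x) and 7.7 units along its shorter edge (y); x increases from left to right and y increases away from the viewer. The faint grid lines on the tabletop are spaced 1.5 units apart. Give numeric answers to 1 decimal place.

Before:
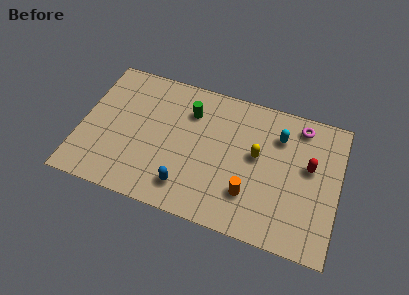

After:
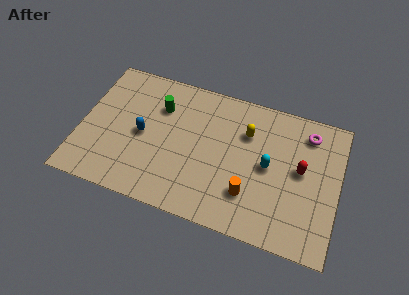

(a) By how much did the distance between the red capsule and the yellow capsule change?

+0.4

Before: roughly 2.6 units apart; after: 3.0. That's 0.4 units further apart.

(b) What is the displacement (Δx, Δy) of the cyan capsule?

(-0.4, -1.8)

The cyan capsule started near (9.8, 5.7) and ended near (9.4, 3.9).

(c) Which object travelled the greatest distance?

the blue capsule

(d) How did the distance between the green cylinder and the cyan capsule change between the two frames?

+1.3

The distance was about 4.5 in the first image and 5.8 in the second, so they moved 1.3 units further apart.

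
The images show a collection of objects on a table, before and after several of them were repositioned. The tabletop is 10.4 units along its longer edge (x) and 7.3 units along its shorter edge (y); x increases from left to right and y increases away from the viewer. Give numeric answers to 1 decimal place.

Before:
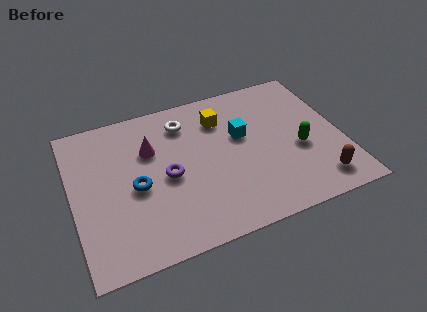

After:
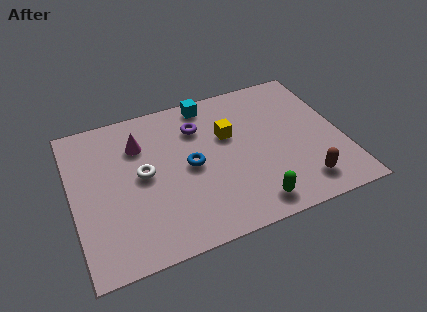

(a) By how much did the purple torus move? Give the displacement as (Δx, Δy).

(1.4, 2.0)

The purple torus started near (3.6, 3.4) and ended near (5.0, 5.4).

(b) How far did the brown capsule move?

0.6

The brown capsule was near (9.2, 1.2) before and (8.6, 1.3) after, so it travelled √(0.6² + 0.1²) ≈ 0.6 units.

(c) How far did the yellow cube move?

0.9

The yellow cube moved from about (5.9, 5.5) to (6.1, 4.6), a distance of √(0.2² + 0.9²) ≈ 0.9.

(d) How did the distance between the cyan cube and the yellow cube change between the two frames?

+0.7

They were about 1.3 units apart before and 2.0 after — 0.7 units further apart.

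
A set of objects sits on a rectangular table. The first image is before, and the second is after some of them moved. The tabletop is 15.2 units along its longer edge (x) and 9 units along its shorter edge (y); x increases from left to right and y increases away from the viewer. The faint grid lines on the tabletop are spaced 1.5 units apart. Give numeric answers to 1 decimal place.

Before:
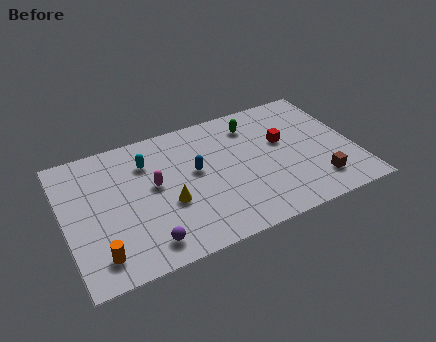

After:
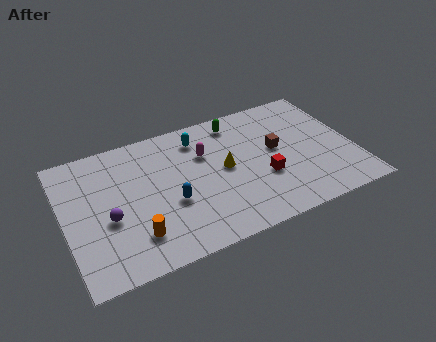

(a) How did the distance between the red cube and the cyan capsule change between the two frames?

-2.2

Before: roughly 7.2 units apart; after: 5.0. That's 2.2 units closer together.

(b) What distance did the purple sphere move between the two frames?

2.9

The purple sphere was near (3.9, 1.4) before and (2.2, 3.7) after, so it travelled √(1.7² + 2.3²) ≈ 2.9 units.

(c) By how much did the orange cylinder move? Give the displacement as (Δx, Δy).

(1.9, 0.5)

The orange cylinder started near (1.5, 1.6) and ended near (3.4, 2.1).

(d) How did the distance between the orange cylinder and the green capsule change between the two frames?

-2.1

They were about 10.3 units apart before and 8.2 after — 2.1 units closer together.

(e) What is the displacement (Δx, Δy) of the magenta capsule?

(2.8, 1.1)

The magenta capsule was at about (4.7, 5.0) and moved to about (7.5, 6.1).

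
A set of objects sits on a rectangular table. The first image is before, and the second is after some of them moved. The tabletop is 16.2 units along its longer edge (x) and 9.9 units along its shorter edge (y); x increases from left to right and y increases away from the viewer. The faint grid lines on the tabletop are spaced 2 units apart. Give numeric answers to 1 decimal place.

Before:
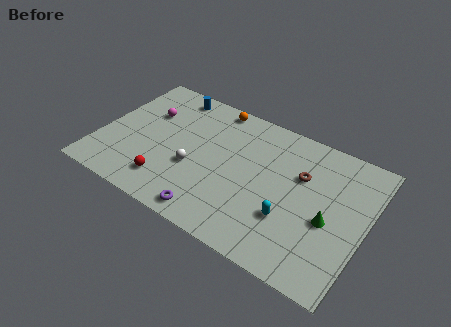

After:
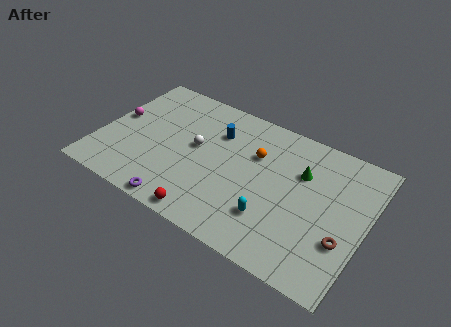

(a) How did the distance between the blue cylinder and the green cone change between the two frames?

-6.1

Before: roughly 11.4 units apart; after: 5.3. That's 6.1 units closer together.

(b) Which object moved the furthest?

the brown torus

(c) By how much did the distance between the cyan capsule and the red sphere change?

-3.4

Before: roughly 7.4 units apart; after: 4.0. That's 3.4 units closer together.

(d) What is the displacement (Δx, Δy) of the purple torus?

(-1.9, -0.3)

The purple torus started near (7.5, 1.1) and ended near (5.6, 0.8).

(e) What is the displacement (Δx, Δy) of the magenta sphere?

(-1.7, -1.2)

The magenta sphere was at about (2.5, 6.6) and moved to about (0.8, 5.4).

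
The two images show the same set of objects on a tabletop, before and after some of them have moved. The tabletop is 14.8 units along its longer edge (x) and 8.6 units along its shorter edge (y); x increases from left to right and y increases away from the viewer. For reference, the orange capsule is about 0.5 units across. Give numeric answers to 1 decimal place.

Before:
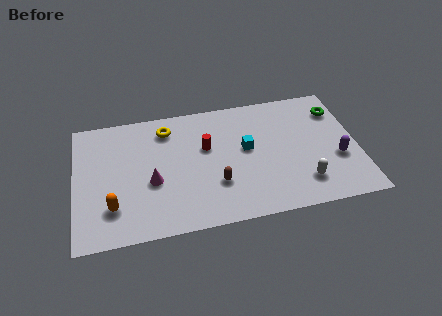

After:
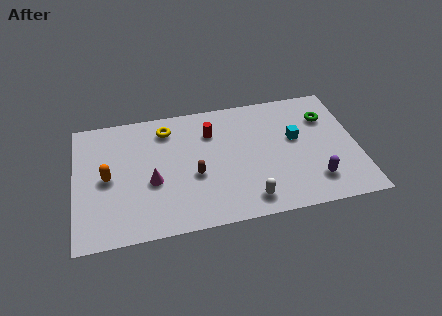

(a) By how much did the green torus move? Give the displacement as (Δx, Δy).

(-0.6, -0.4)

From the two frames, the green torus sits at roughly (13.9, 6.6) before and (13.3, 6.2) after.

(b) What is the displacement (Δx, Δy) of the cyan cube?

(2.6, 0.2)

The cyan cube started near (9.0, 4.8) and ended near (11.6, 5.0).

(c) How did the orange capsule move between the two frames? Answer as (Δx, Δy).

(-0.2, 2.0)

From the two frames, the orange capsule sits at roughly (1.9, 2.2) before and (1.7, 4.2) after.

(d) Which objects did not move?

the yellow torus and the magenta cone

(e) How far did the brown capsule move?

1.4

The brown capsule moved from about (7.3, 2.7) to (6.2, 3.5), a distance of √(1.1² + 0.8²) ≈ 1.4.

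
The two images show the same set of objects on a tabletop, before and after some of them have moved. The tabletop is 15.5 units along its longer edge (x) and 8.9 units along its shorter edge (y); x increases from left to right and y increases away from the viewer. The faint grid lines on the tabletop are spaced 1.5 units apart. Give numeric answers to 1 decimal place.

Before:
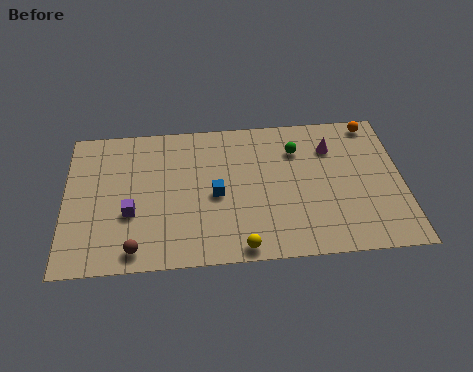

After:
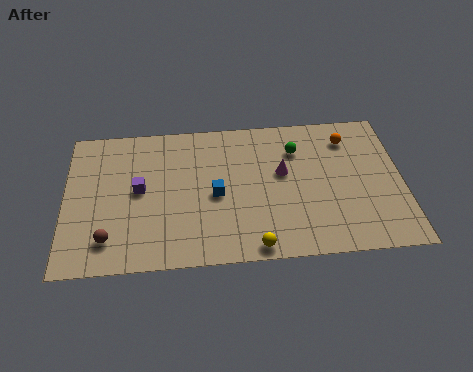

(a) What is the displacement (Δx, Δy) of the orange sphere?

(-1.2, -0.9)

From the two frames, the orange sphere sits at roughly (14.3, 8.0) before and (13.1, 7.1) after.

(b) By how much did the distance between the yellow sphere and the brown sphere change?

+1.9

They were about 4.8 units apart before and 6.7 after — 1.9 units further apart.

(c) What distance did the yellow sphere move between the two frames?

0.6

The yellow sphere was near (8.0, 0.8) before and (8.6, 0.8) after, so it travelled √(0.6² + 0.0²) ≈ 0.6 units.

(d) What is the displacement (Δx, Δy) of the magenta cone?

(-2.3, -1.4)

From the two frames, the magenta cone sits at roughly (12.3, 6.6) before and (10.0, 5.2) after.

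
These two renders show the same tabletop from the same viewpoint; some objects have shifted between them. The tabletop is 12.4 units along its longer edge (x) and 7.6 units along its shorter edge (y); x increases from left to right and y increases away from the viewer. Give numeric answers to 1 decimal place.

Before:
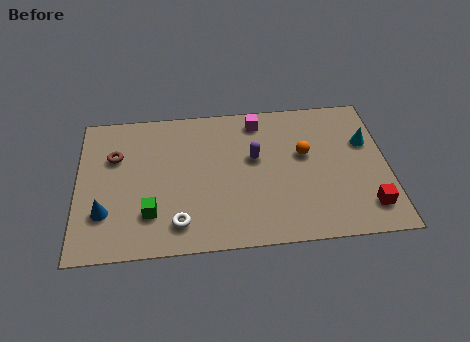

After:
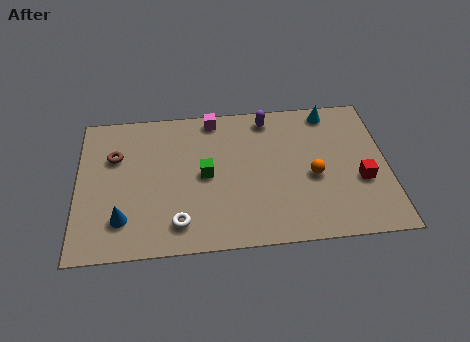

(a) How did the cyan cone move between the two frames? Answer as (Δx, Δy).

(-1.4, 1.8)

The cyan cone was at about (11.6, 4.9) and moved to about (10.2, 6.7).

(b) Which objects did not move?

the brown torus and the white torus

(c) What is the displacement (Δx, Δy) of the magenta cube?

(-1.8, 0.3)

From the two frames, the magenta cube sits at roughly (7.3, 6.5) before and (5.5, 6.8) after.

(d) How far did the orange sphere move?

1.2

The orange sphere was near (9.1, 4.5) before and (9.4, 3.3) after, so it travelled √(0.3² + 1.2²) ≈ 1.2 units.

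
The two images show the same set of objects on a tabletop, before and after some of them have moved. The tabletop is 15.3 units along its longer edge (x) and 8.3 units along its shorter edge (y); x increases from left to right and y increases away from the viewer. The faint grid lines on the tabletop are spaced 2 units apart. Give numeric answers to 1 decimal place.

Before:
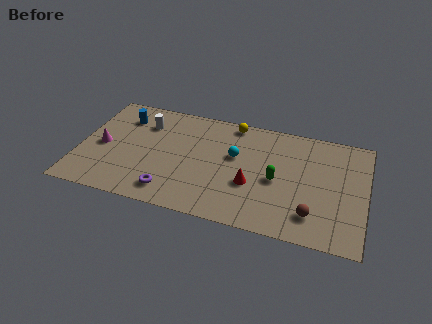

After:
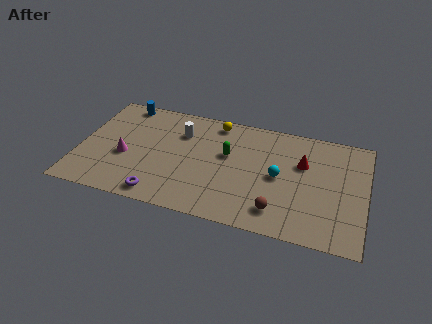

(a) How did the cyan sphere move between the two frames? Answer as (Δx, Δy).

(2.4, -0.9)

From the two frames, the cyan sphere sits at roughly (8.3, 5.0) before and (10.7, 4.1) after.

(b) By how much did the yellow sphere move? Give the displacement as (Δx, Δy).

(-0.9, -0.2)

From the two frames, the yellow sphere sits at roughly (8.0, 7.5) before and (7.1, 7.3) after.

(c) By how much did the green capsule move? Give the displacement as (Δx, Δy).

(-2.7, 1.2)

The green capsule was at about (10.6, 3.8) and moved to about (7.9, 5.0).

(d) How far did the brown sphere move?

1.8

The brown sphere was near (12.6, 1.8) before and (10.8, 1.6) after, so it travelled √(1.8² + 0.2²) ≈ 1.8 units.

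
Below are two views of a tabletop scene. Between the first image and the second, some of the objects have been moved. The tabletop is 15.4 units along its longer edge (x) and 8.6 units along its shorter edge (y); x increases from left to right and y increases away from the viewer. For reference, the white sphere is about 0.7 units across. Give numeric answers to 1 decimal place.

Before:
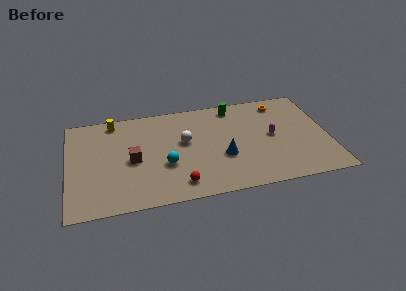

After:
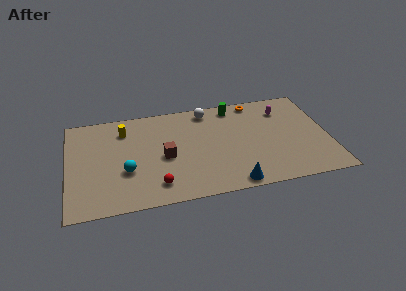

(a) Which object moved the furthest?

the white sphere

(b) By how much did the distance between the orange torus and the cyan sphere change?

+0.9

They were about 8.2 units apart before and 9.1 after — 0.9 units further apart.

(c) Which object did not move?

the green cylinder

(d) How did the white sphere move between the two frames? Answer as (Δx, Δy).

(1.5, 2.5)

The white sphere was at about (6.9, 5.0) and moved to about (8.4, 7.5).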